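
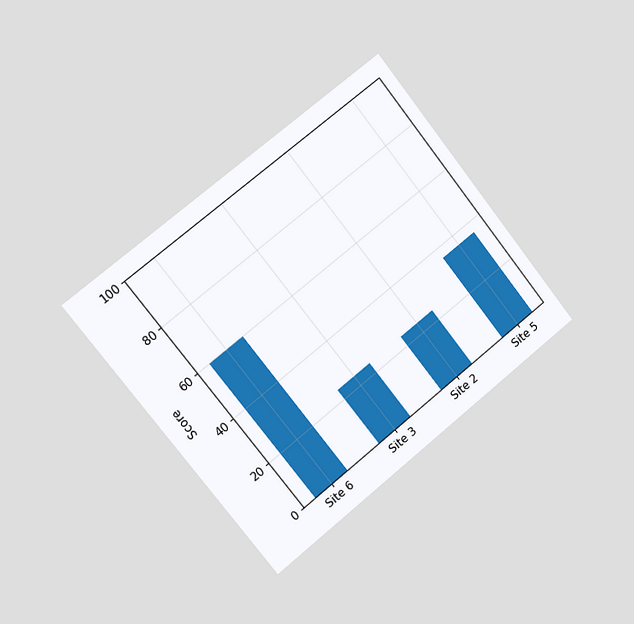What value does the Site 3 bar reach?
The chart is tilted about 38° counter-clockwise and viewed slightly from the left. Reading along the chart's y-axis, the Site 3 bar reaches 24.

24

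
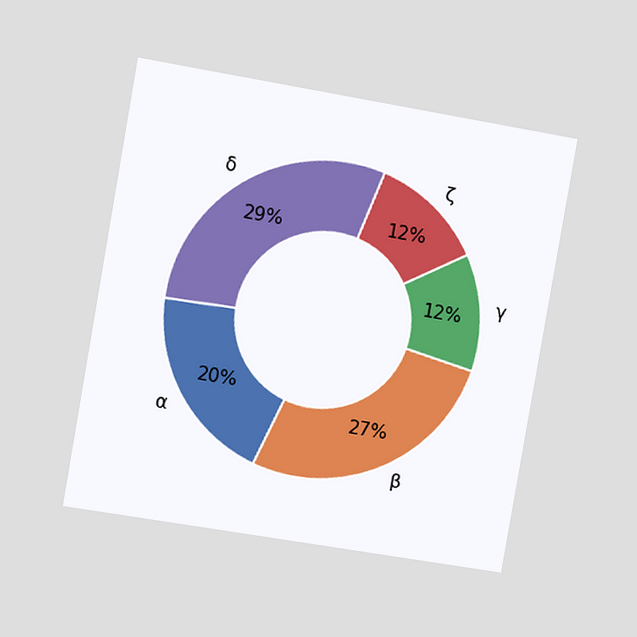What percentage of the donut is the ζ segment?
12%

The chart is tilted about 10° clockwise and viewed slightly from the left. The ζ segment takes up 12% of the ring.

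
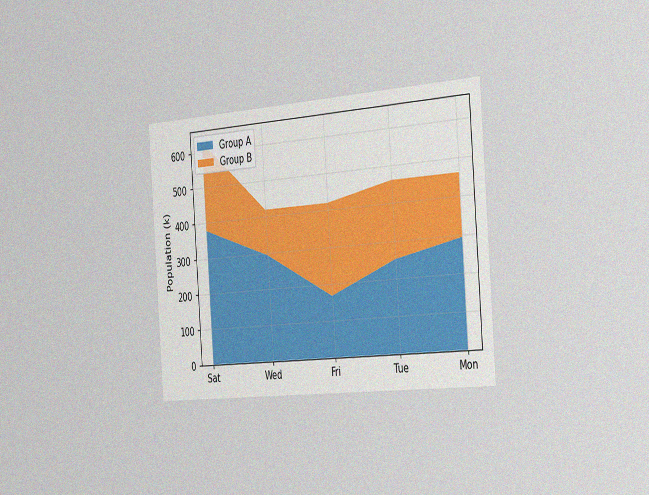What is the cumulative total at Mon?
462k

The chart is tilted about 4° counter-clockwise and viewed slightly from the right, with some photo noise. The stacked total at Mon reaches 462k.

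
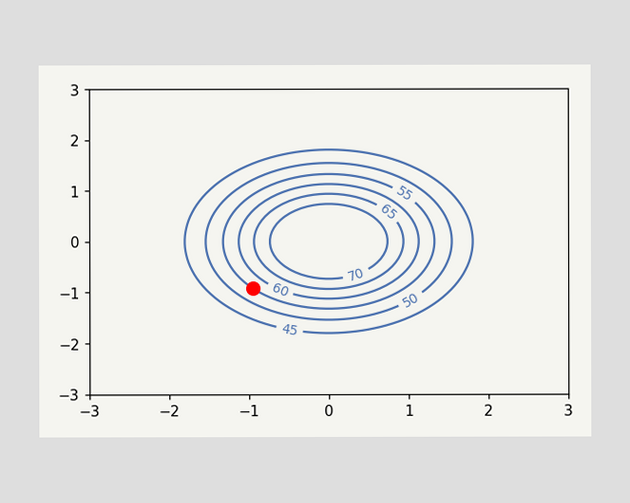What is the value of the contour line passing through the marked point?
The marked point sits on the contour labelled 55.

55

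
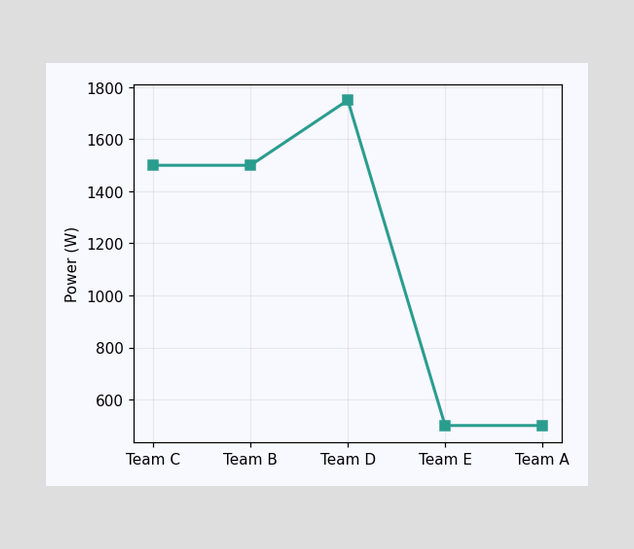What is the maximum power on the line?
The highest point is at Team D, and reading across to the y-axis gives 1750W.

1750W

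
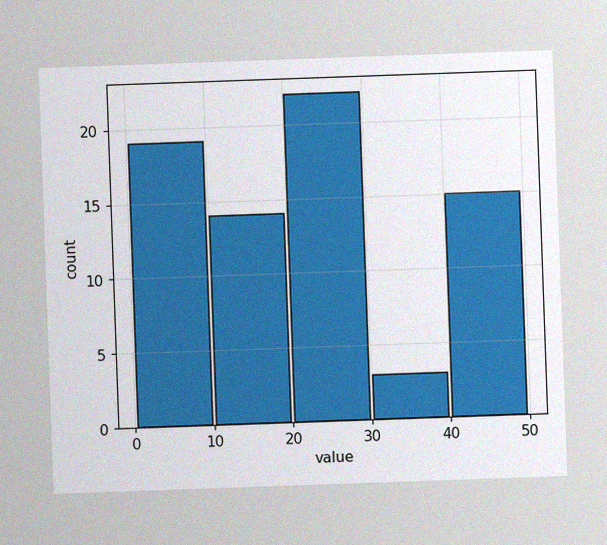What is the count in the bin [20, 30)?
22

The chart is tilted about 2° counter-clockwise, with some photo noise. The [20, 30) bin has height 22.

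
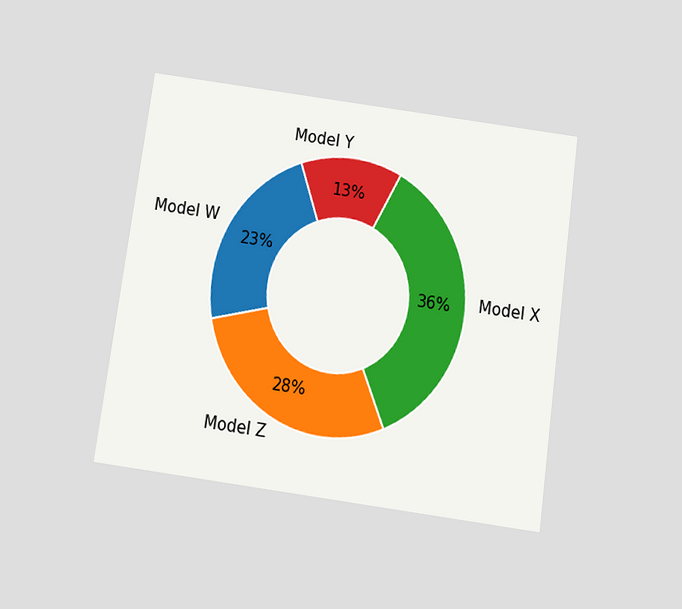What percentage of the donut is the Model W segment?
The chart is tilted about 8° clockwise and viewed slightly from below. The Model W segment takes up 23% of the ring.

23%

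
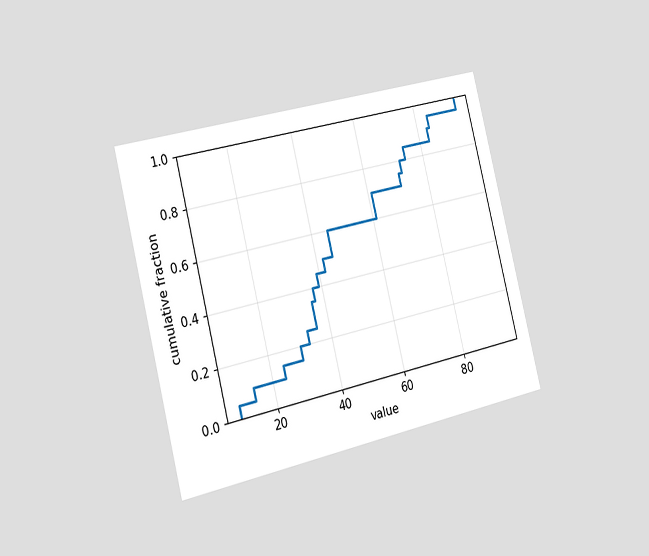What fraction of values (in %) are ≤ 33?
The chart is tilted about 14° counter-clockwise and viewed slightly from the left. At x=33 the ECDF step is at 25%.

25%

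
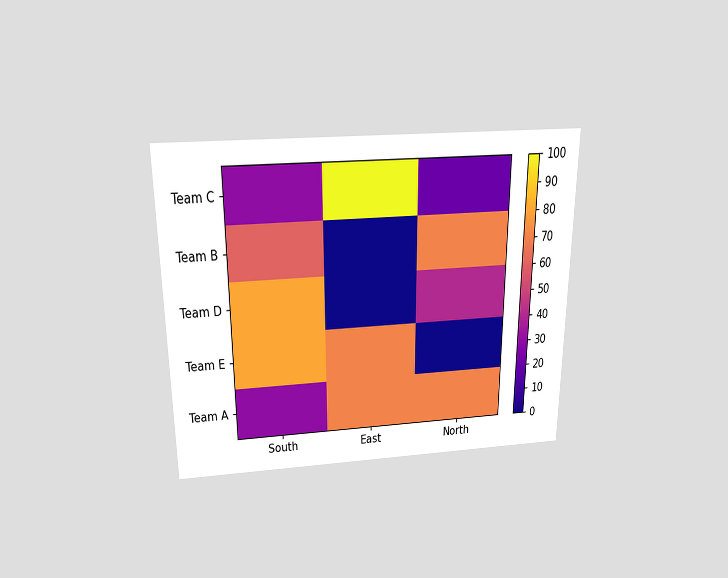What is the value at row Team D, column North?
The chart is viewed slightly from above. Matching cell (Team D, North) against the colorbar gives 40.

40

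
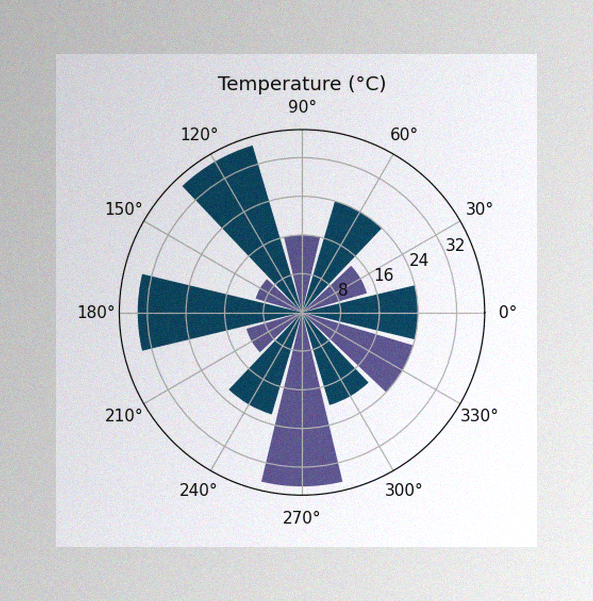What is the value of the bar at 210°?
The image has some photo noise and uneven lighting. The bar at 210° reaches 12°C on the radial axis.

12°C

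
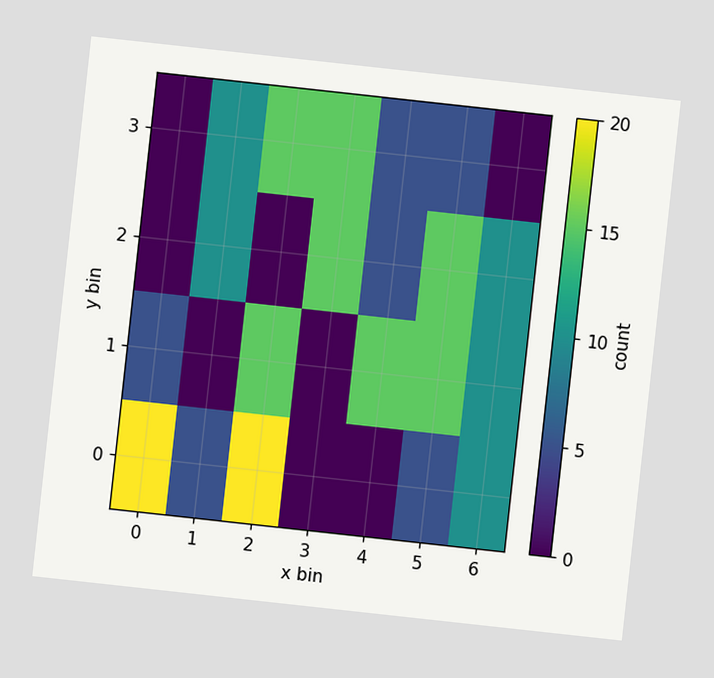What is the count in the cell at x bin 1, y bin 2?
The chart is tilted about 6° clockwise. Matching the cell (1, 2) against the colorbar gives 10.

10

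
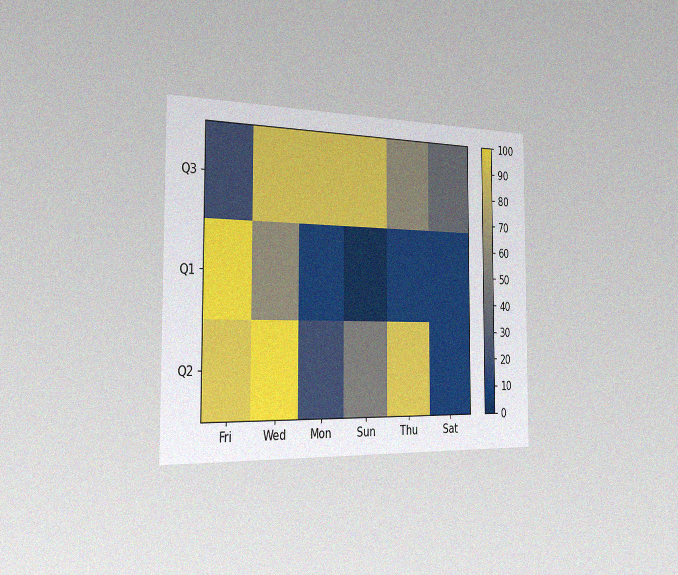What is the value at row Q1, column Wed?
The chart is viewed slightly from the left, with some photo noise. Matching cell (Q1, Wed) against the colorbar gives 60.

60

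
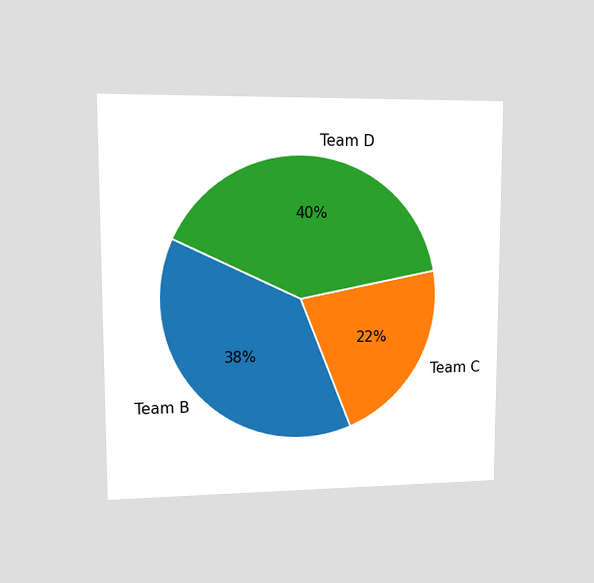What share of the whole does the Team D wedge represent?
The chart is viewed at a slight angle. The Team D slice takes up 40% of the pie.

40%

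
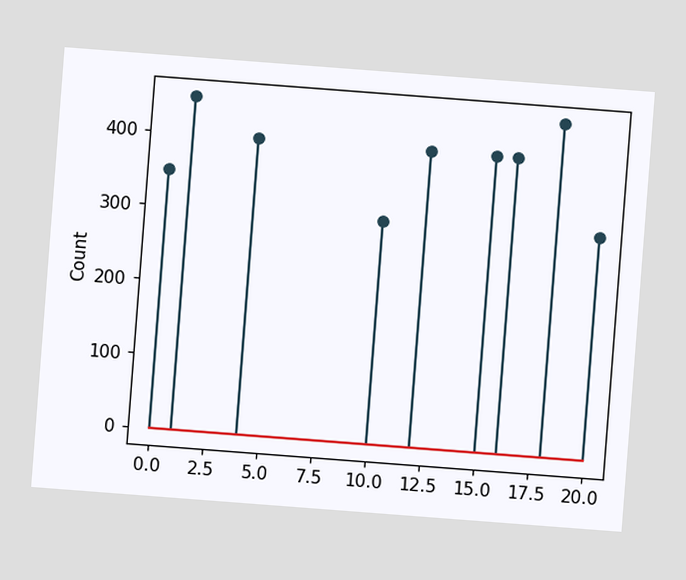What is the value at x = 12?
The chart is tilted about 4° clockwise. The stem at x=12 reaches 400.

400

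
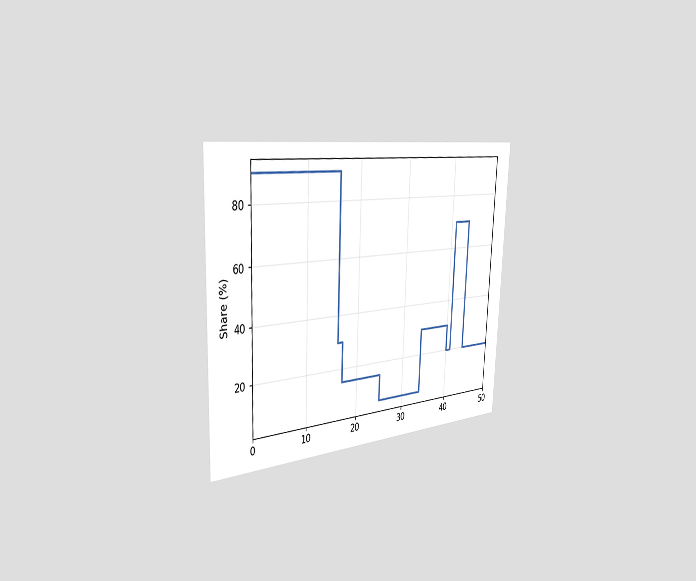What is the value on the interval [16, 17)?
30%

The chart is tilted about 2° clockwise and viewed slightly from the left. On [16, 17) the step sits at 30%.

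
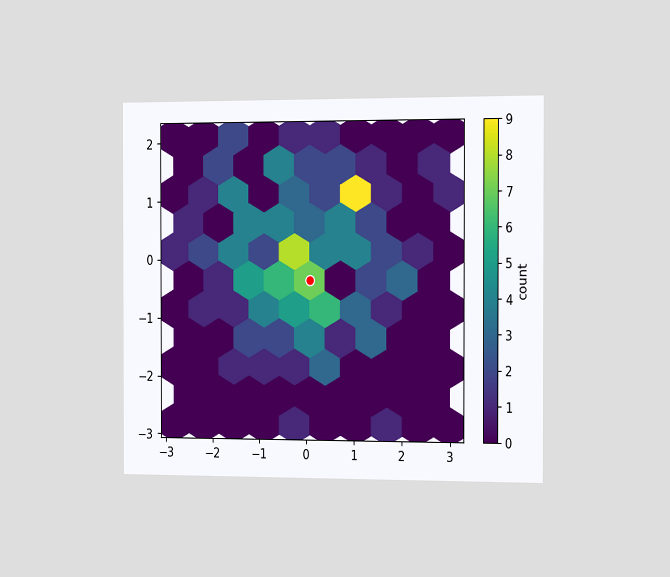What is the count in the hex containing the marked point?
7

The chart is viewed slightly from the right. The marked hex reads 7 on the colorbar.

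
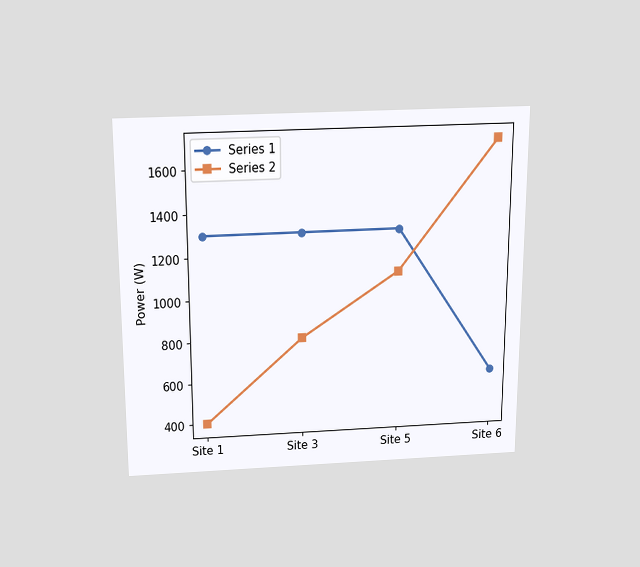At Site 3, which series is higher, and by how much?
The chart is viewed slightly from above. At Site 3, Series 1 sits above the other line by 500W.

Series 1, by 500W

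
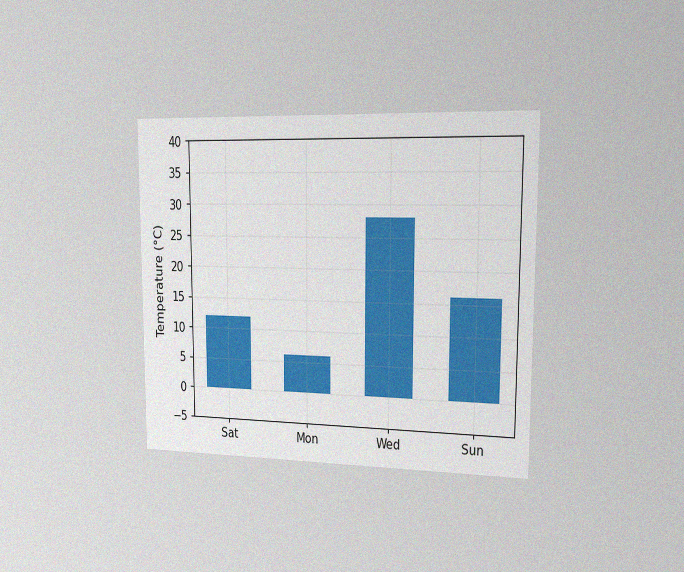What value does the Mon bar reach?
The chart is viewed slightly from the right, with some photo noise. Reading along the chart's y-axis, the Mon bar reaches 6°C.

6°C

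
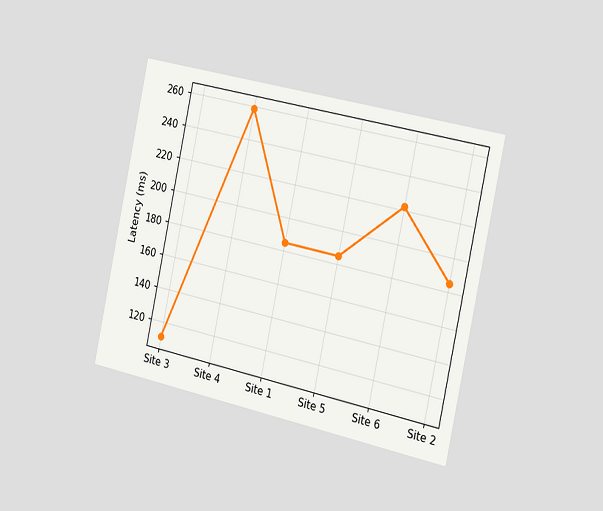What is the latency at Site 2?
The chart is tilted about 12° clockwise and viewed slightly from the right. At Site 2, the line is at 185ms.

185ms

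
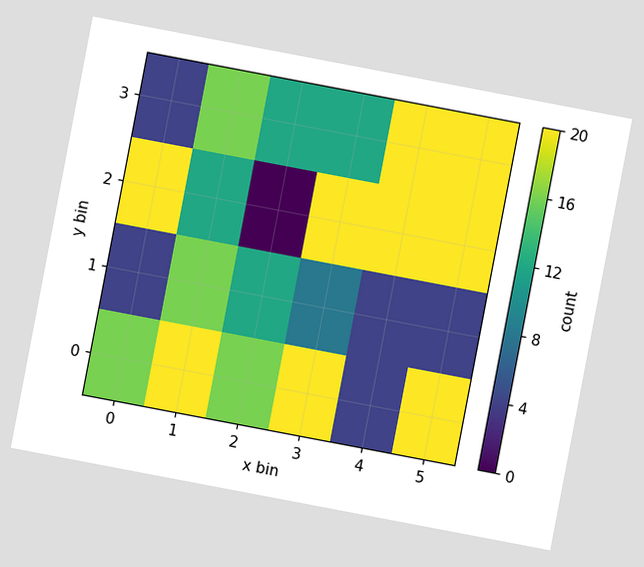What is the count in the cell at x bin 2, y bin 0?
The chart is tilted about 11° clockwise. Matching the cell (2, 0) against the colorbar gives 16.

16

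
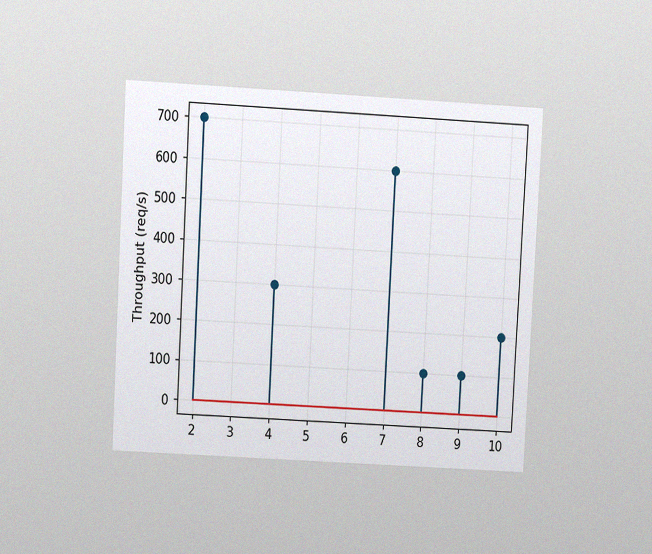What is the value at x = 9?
100req/s

The chart is tilted about 3° clockwise and viewed at a slight angle, with some photo noise. The stem at x=9 reaches 100req/s.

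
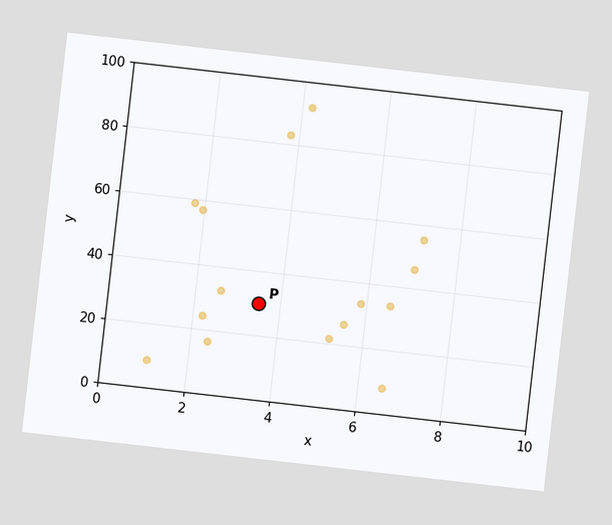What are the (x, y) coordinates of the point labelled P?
(3.5, 30)

The chart is tilted about 6° clockwise. Following the gridlines from P to each axis, P sits at (3.5, 30).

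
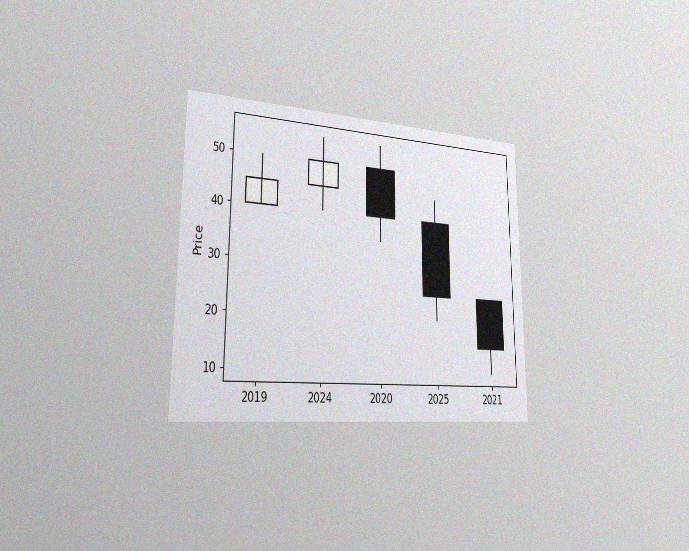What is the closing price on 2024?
The chart is viewed slightly from the left, with some photo noise. The 2024 candle closes at 50.

50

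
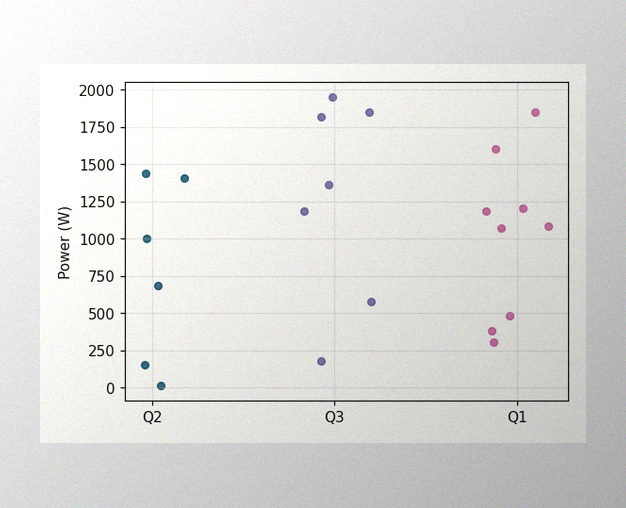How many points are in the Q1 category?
9

The image has some photo noise and uneven lighting. Counting the markers in the Q1 column gives 9.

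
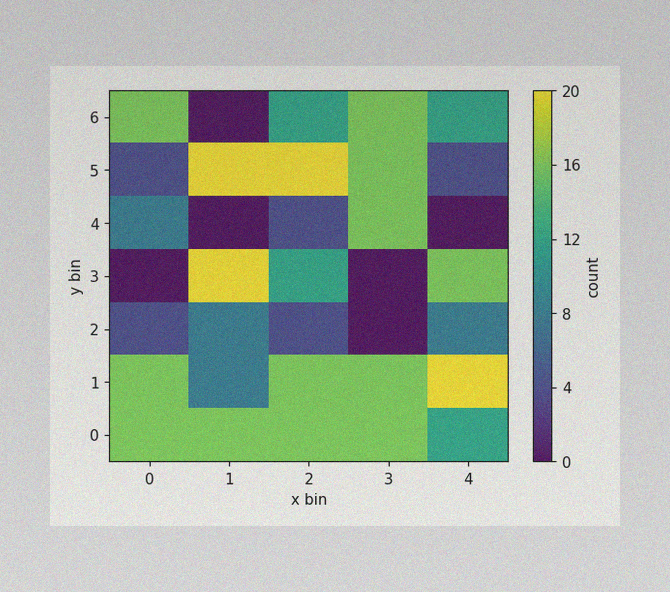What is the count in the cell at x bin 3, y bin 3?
The image has some photo noise and uneven lighting. Matching the cell (3, 3) against the colorbar gives 0.

0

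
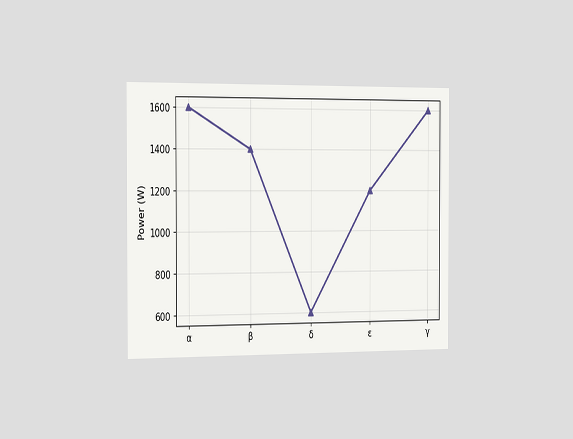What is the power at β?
1400W

The chart is viewed slightly from the left. At β, the line is at 1400W.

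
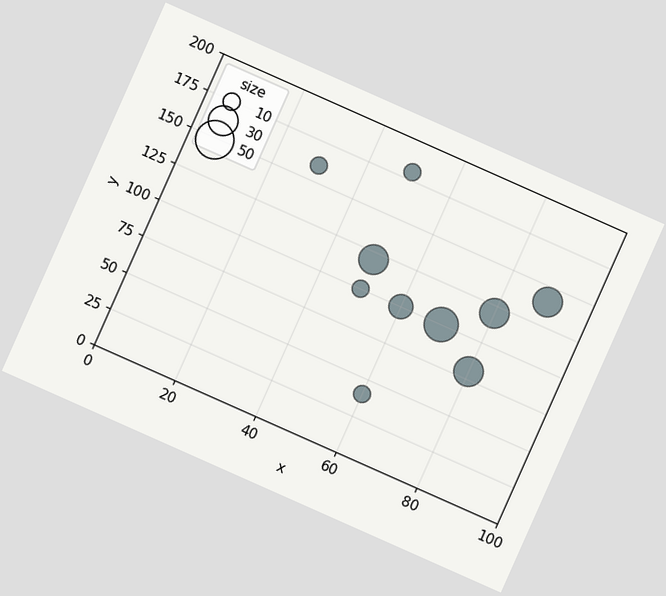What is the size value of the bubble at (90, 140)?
30

The chart is tilted about 24° clockwise. Matching the bubble at (90, 140) against the size legend gives 30.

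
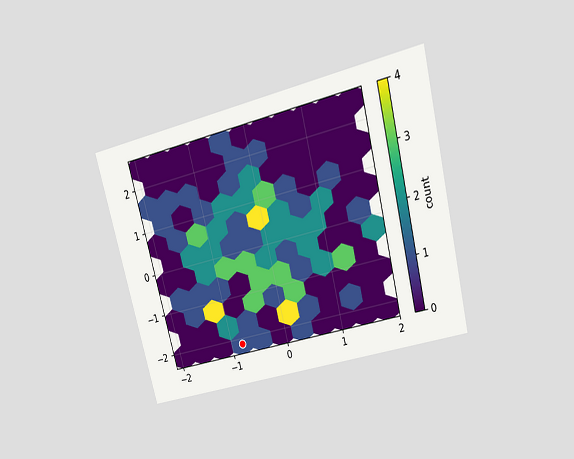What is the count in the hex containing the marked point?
The chart is tilted about 14° counter-clockwise and viewed at a slight angle. The marked hex reads 1 on the colorbar.

1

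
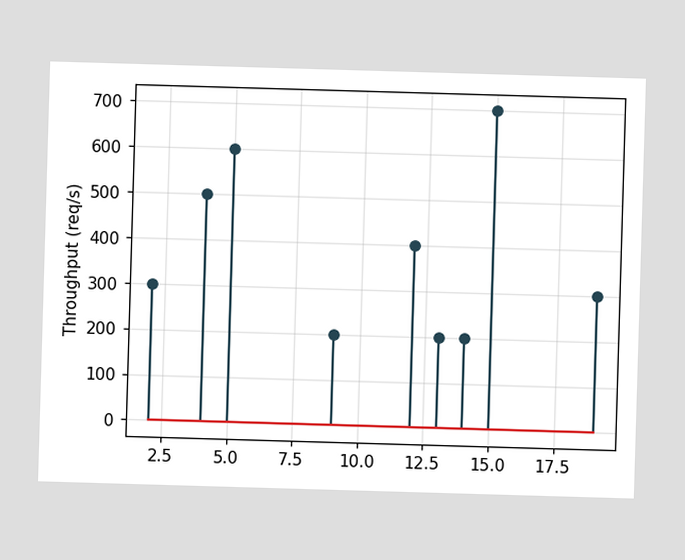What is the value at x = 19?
300req/s

The stem at x=19 reaches 300req/s.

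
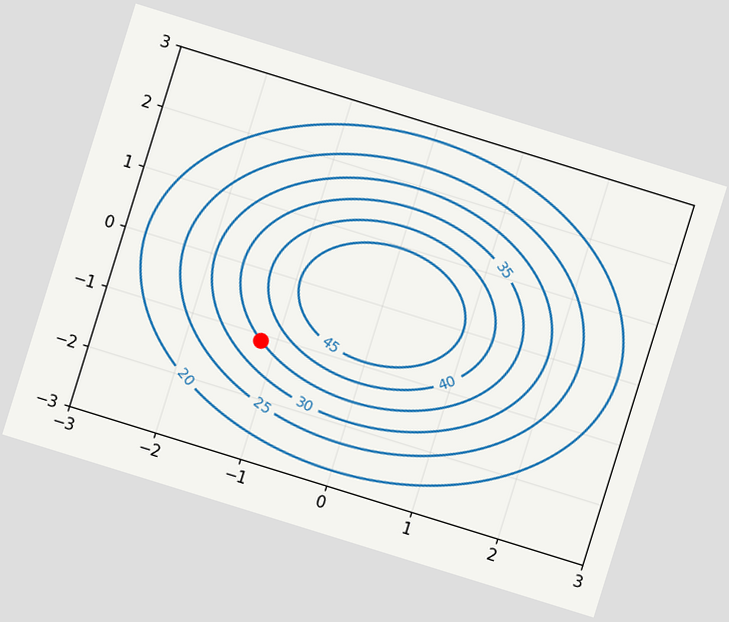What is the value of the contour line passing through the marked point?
35

The chart is tilted about 17° clockwise. The marked point sits on the contour labelled 35.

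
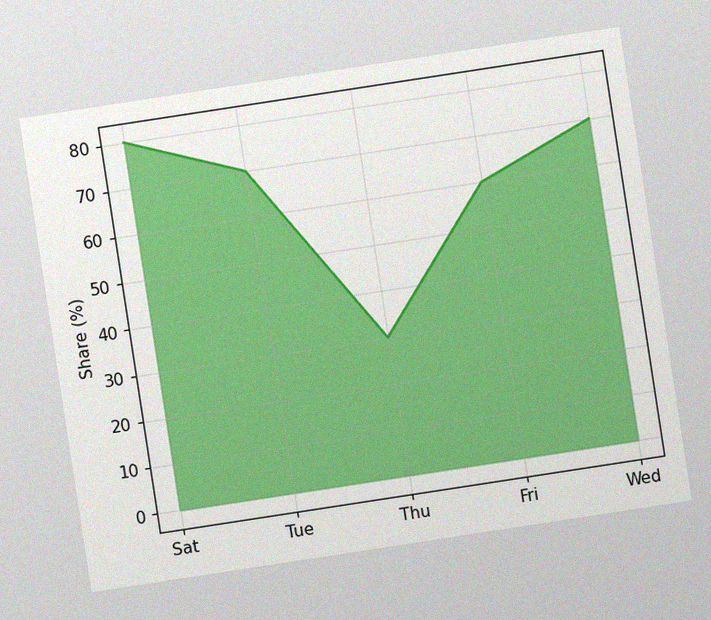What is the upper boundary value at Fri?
60%

The chart is tilted about 9° counter-clockwise, with some photo noise. At Fri the upper boundary is at 60%.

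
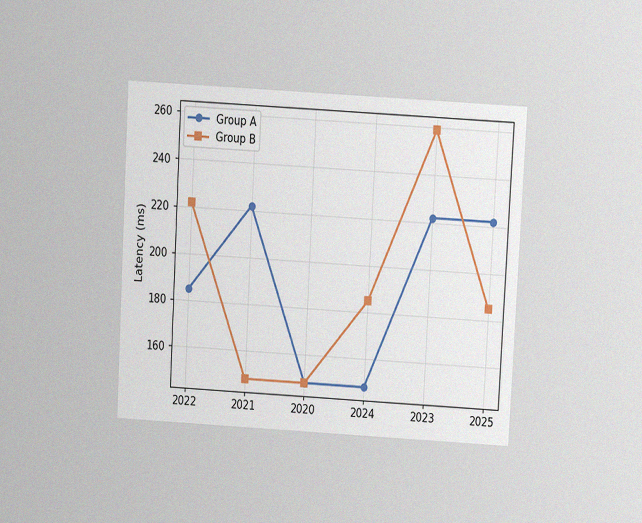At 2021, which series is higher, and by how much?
Group A, by 74ms

The chart is tilted about 3° clockwise and viewed slightly from above, with some photo noise. At 2021, Group A sits above the other line by 74ms.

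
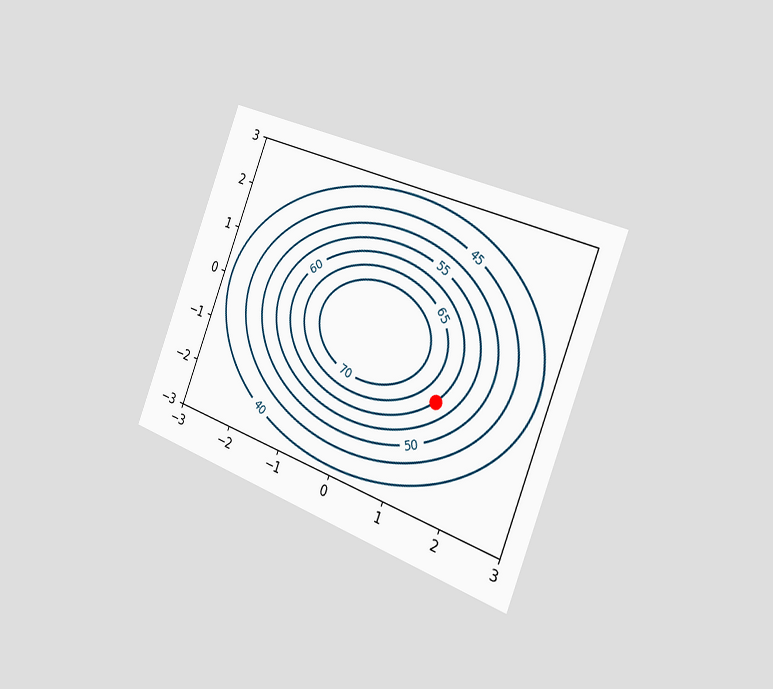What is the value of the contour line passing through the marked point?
60

The chart is tilted about 21° clockwise and viewed slightly from the right. The marked point sits on the contour labelled 60.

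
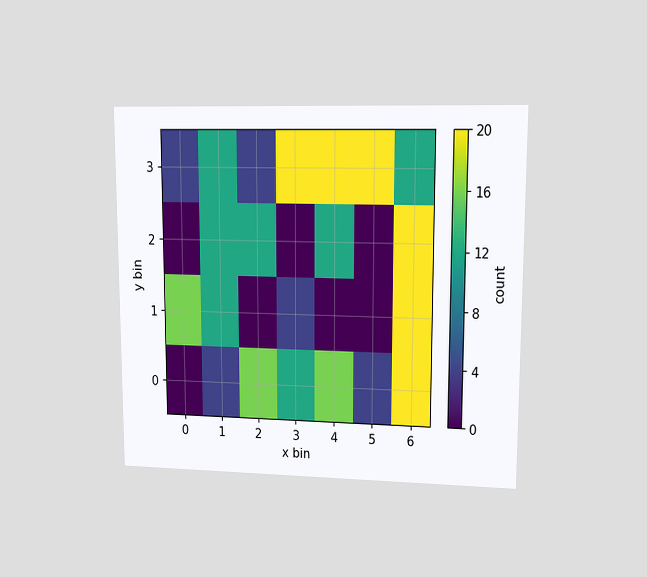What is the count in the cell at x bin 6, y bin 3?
The chart is viewed at a slight angle. Matching the cell (6, 3) against the colorbar gives 12.

12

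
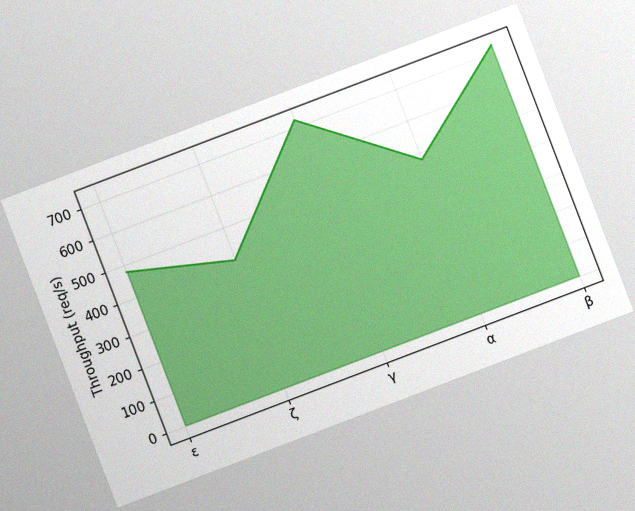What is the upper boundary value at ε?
480req/s

The chart is tilted about 21° counter-clockwise, with some photo noise. At ε the upper boundary is at 480req/s.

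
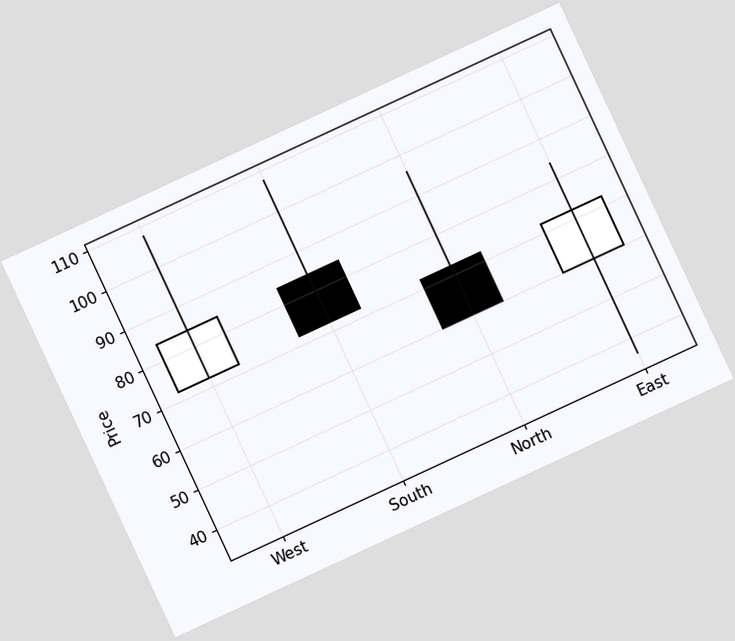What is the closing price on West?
84

The chart is tilted about 25° counter-clockwise. The West candle closes at 84.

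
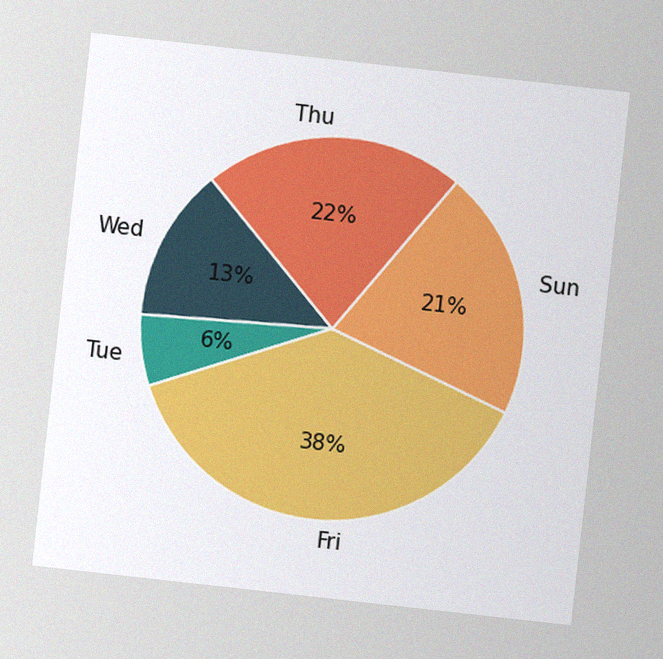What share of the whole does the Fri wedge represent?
The chart is tilted about 6° clockwise, with some photo noise. The Fri slice takes up 38% of the pie.

38%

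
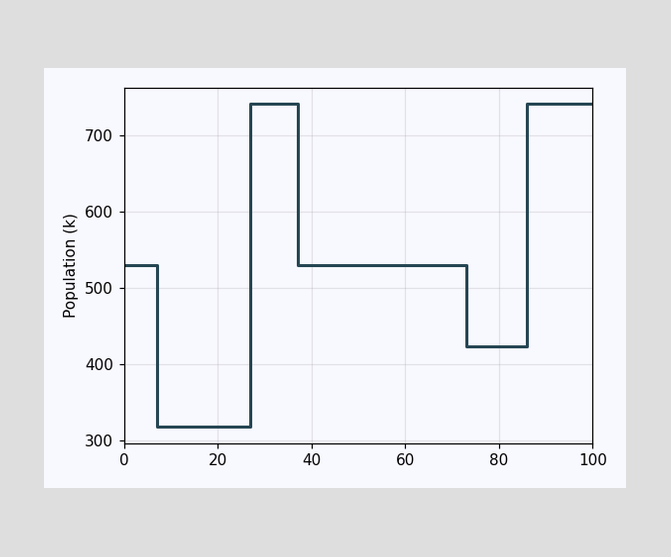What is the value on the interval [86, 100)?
On [86, 100) the step sits at 742k.

742k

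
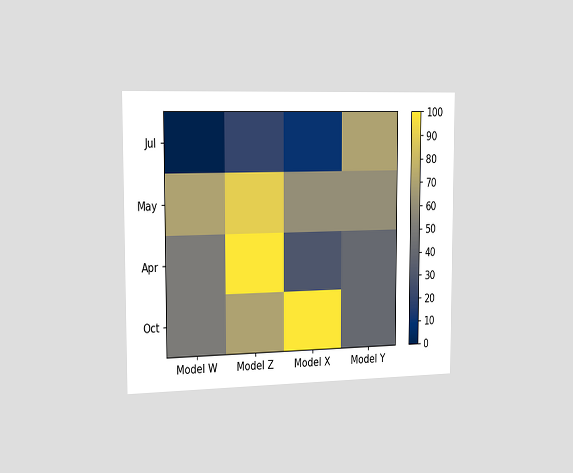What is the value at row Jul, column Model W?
The chart is viewed slightly from the left. Matching cell (Jul, Model W) against the colorbar gives 0.

0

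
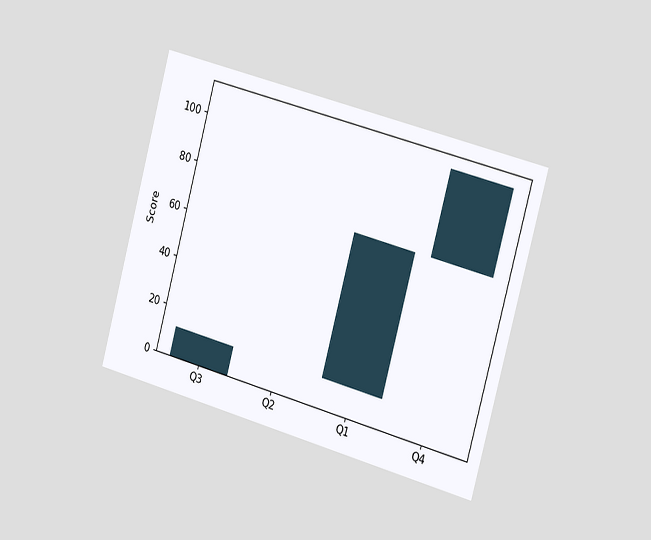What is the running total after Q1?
The chart is tilted about 15° clockwise and viewed slightly from the right. After Q1 the running total reaches 72.

72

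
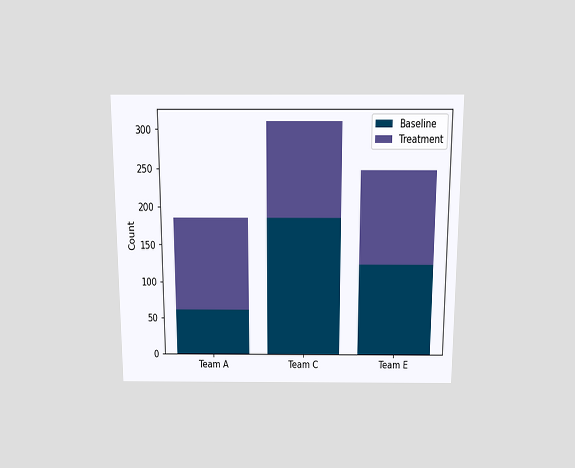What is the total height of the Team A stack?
The chart is viewed slightly from above. The Team A stack's top reaches 186 on the y-axis.

186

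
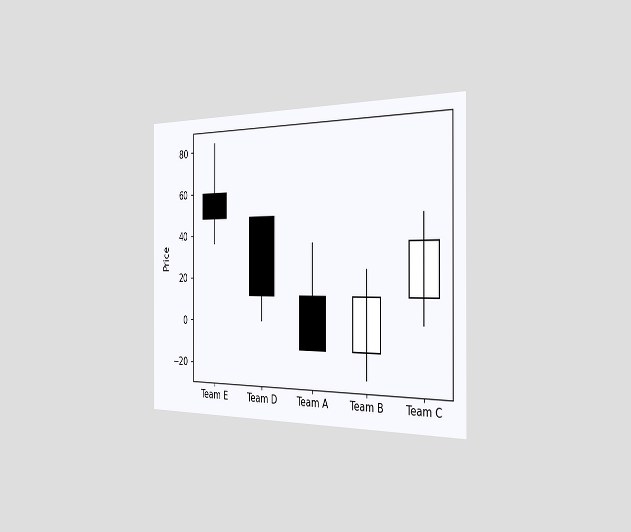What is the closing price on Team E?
48

The chart is viewed slightly from the right. The Team E candle closes at 48.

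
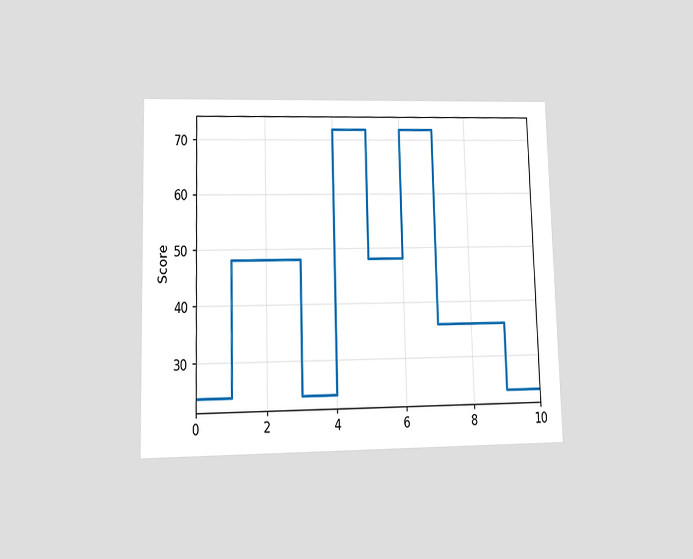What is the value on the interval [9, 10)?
The chart is viewed at a slight angle. On [9, 10) the step sits at 24.

24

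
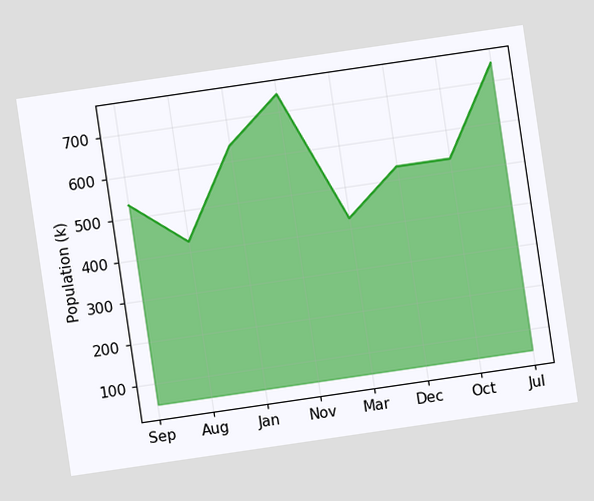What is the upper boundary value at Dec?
The chart is tilted about 8° counter-clockwise. At Dec the upper boundary is at 530k.

530k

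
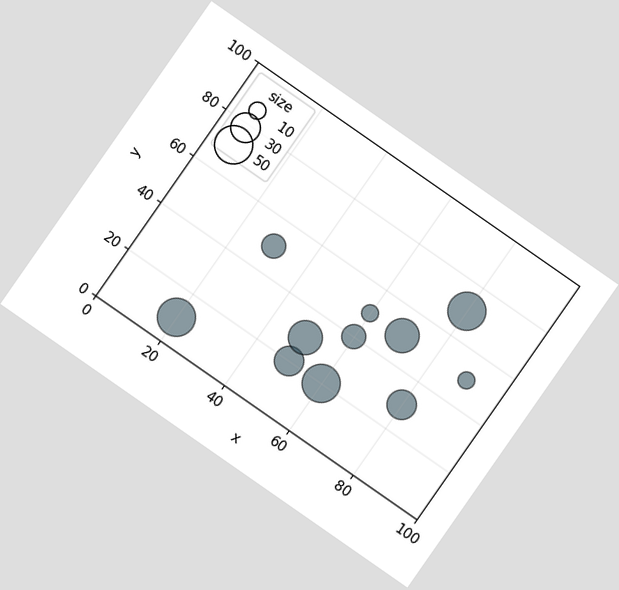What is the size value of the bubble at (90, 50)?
10

The chart is tilted about 35° clockwise. Matching the bubble at (90, 50) against the size legend gives 10.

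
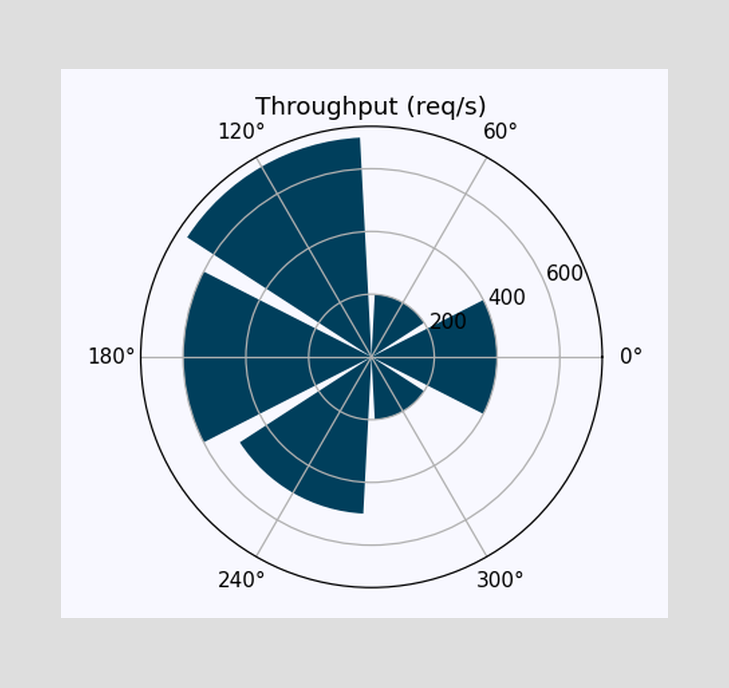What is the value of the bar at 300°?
200req/s

The bar at 300° reaches 200req/s on the radial axis.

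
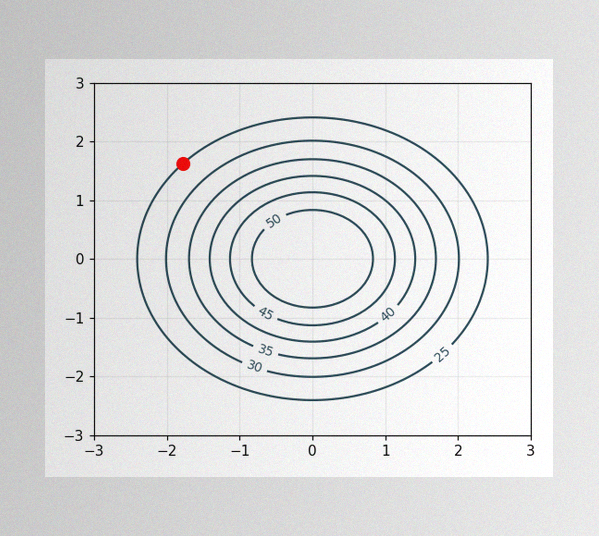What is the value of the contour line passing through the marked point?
25

The image has some photo noise and uneven lighting. The marked point sits on the contour labelled 25.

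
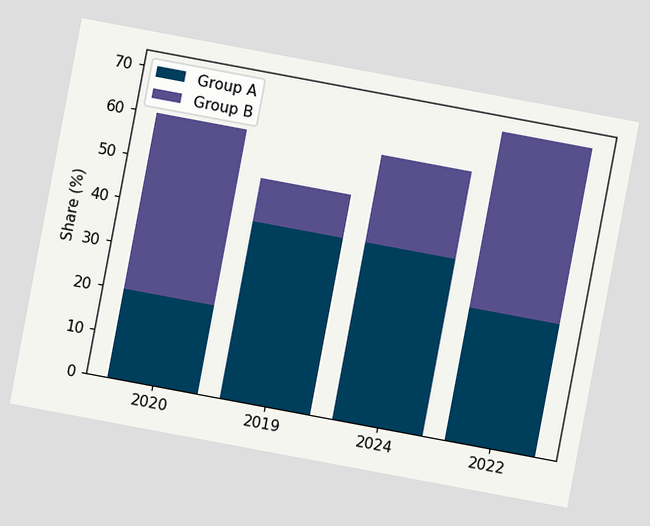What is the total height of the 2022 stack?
The chart is tilted about 11° clockwise. The 2022 stack's top reaches 70% on the y-axis.

70%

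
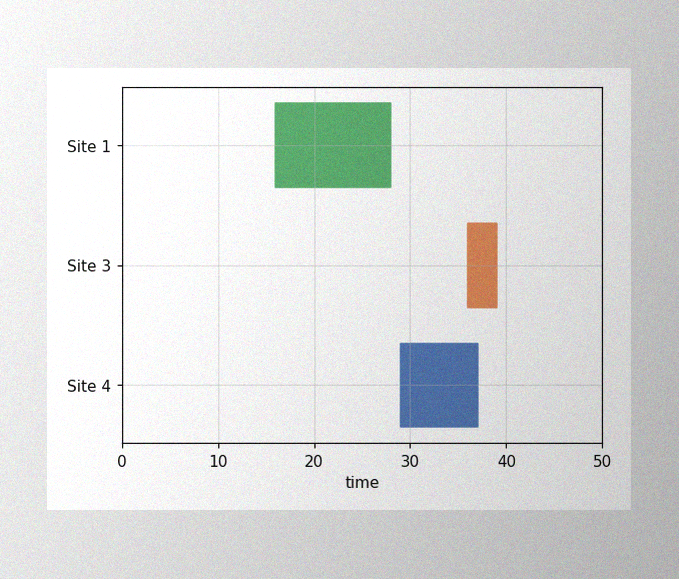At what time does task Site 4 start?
The image has some photo noise and uneven lighting. The Site 4 bar begins at t=29.

29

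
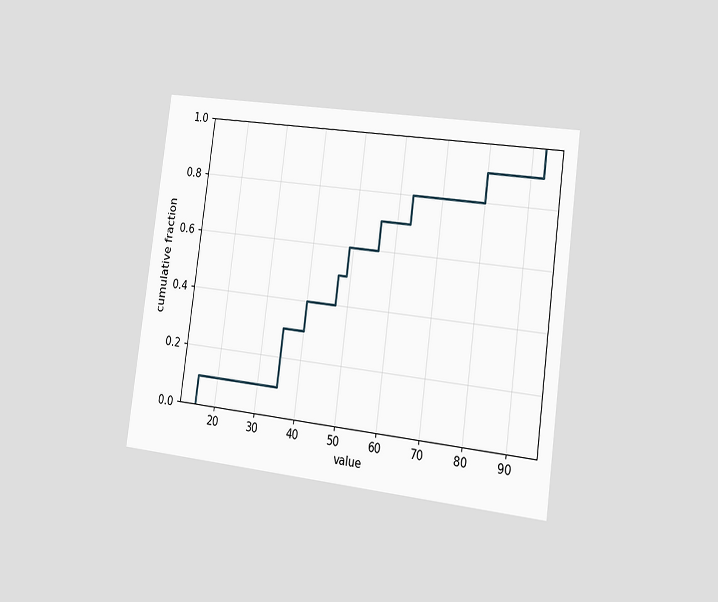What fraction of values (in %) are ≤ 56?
70%

The chart is tilted about 7° clockwise and viewed slightly from the right. At x=56 the ECDF step is at 70%.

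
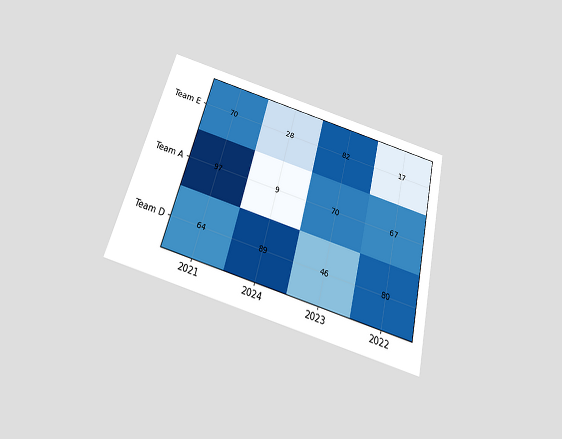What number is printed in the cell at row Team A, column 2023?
70

The chart is tilted about 14° clockwise and viewed slightly from below. The (Team A, 2023) cell reads 70.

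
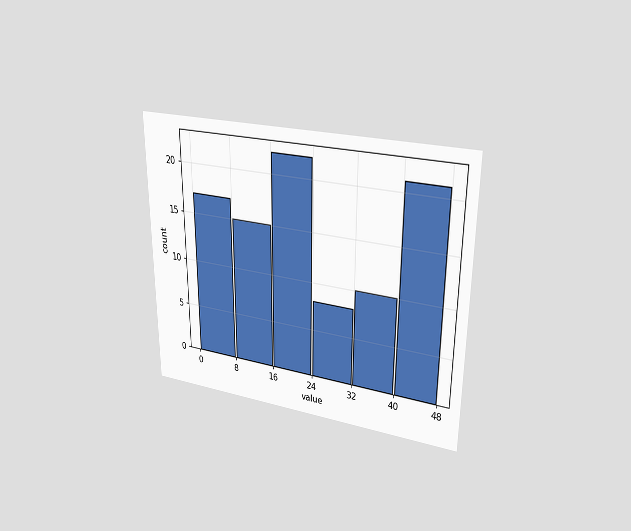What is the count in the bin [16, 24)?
22

The chart is viewed at a slight angle. The [16, 24) bin has height 22.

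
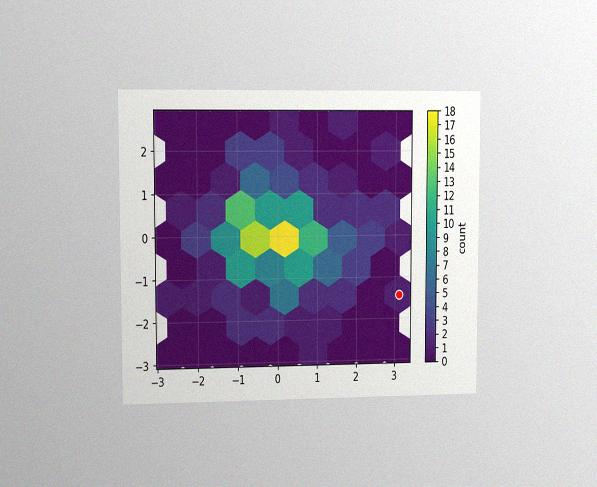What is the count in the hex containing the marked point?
1

The chart is viewed slightly from the left, with some photo noise. The marked hex reads 1 on the colorbar.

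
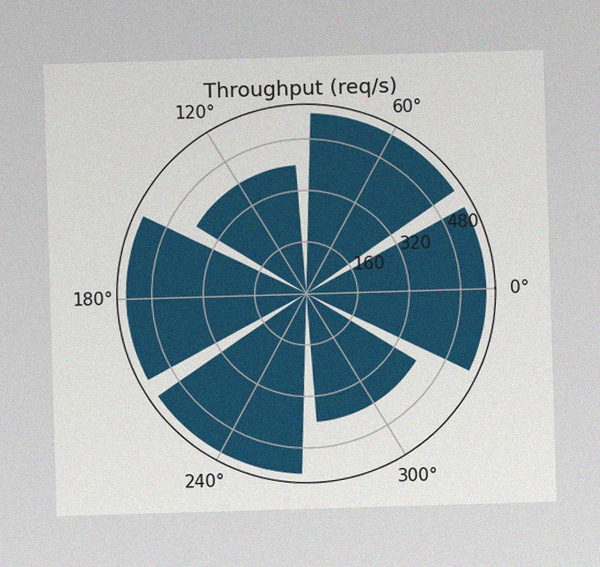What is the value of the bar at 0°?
560req/s

The image has some photo noise and uneven lighting. The bar at 0° reaches 560req/s on the radial axis.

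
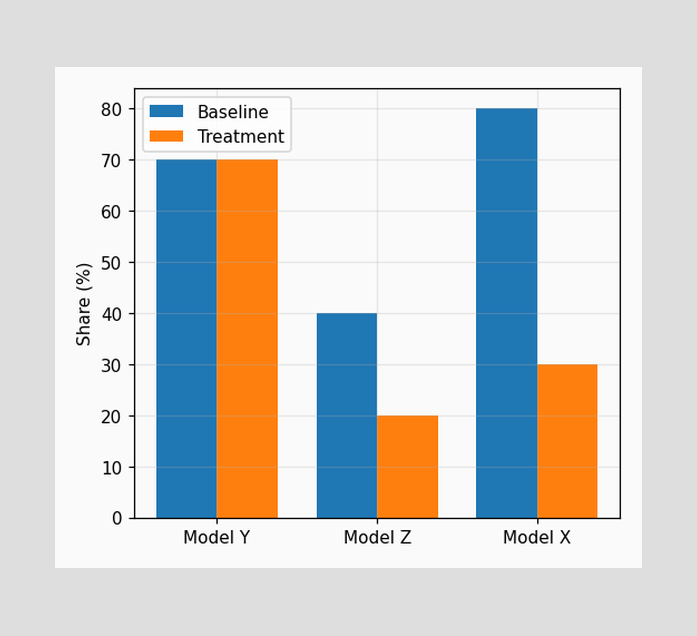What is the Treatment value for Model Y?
The Treatment bar at Model Y reaches 70% on the y-axis.

70%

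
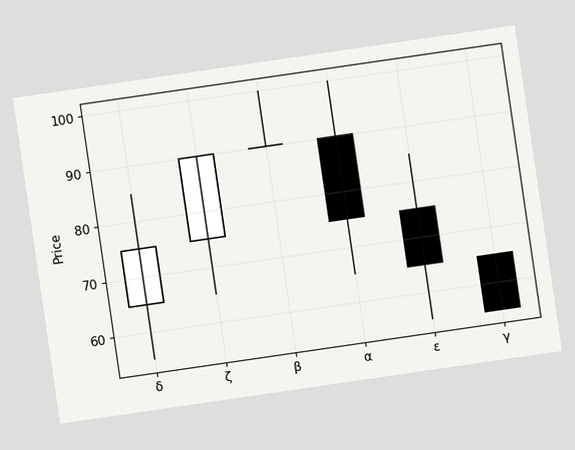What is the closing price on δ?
75

The chart is tilted about 8° counter-clockwise. The δ candle closes at 75.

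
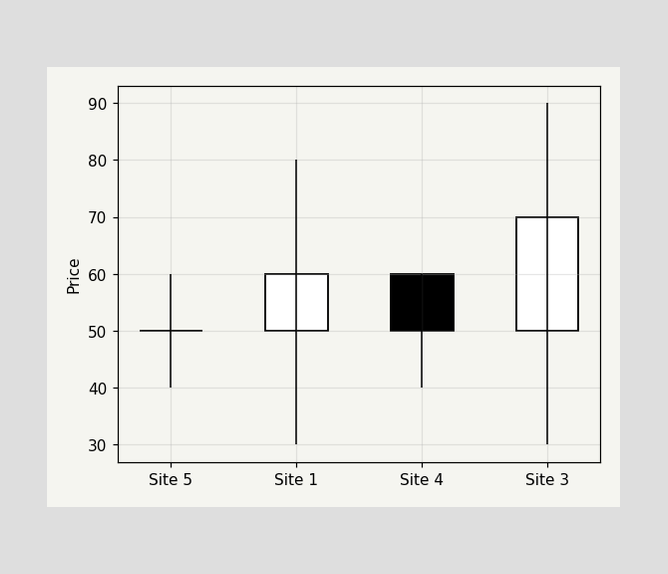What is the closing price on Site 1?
The Site 1 candle closes at 60.

60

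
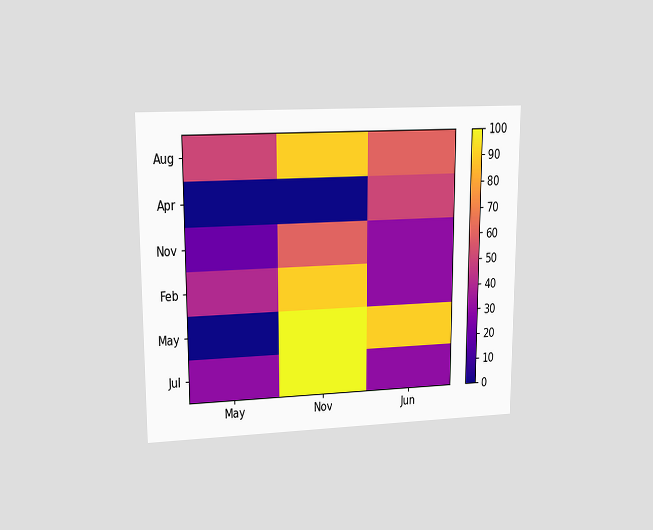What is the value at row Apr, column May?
0

The chart is viewed at a slight angle. Matching cell (Apr, May) against the colorbar gives 0.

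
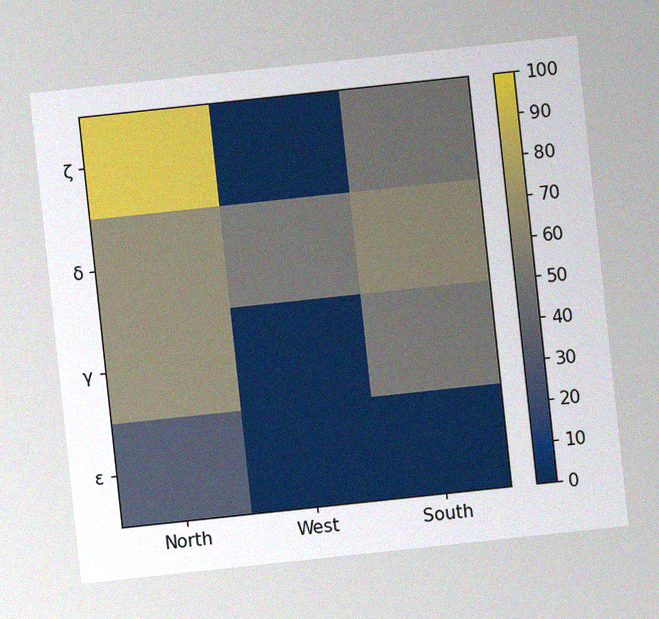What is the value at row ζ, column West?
0

The chart is tilted about 6° counter-clockwise, with some photo noise. Matching cell (ζ, West) against the colorbar gives 0.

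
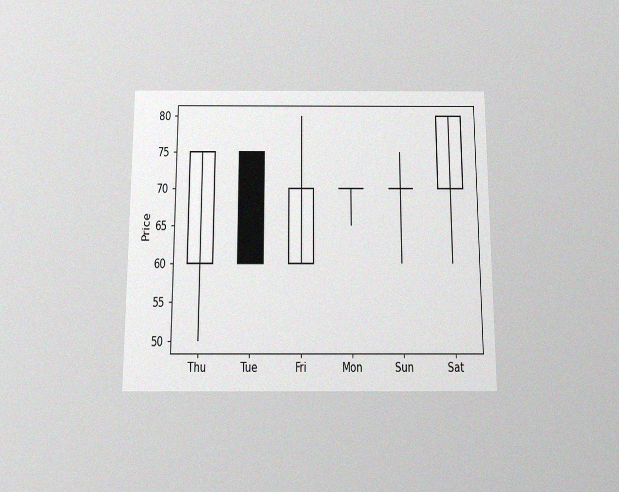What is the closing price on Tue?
60

The chart is viewed slightly from below, with some photo noise. The Tue candle closes at 60.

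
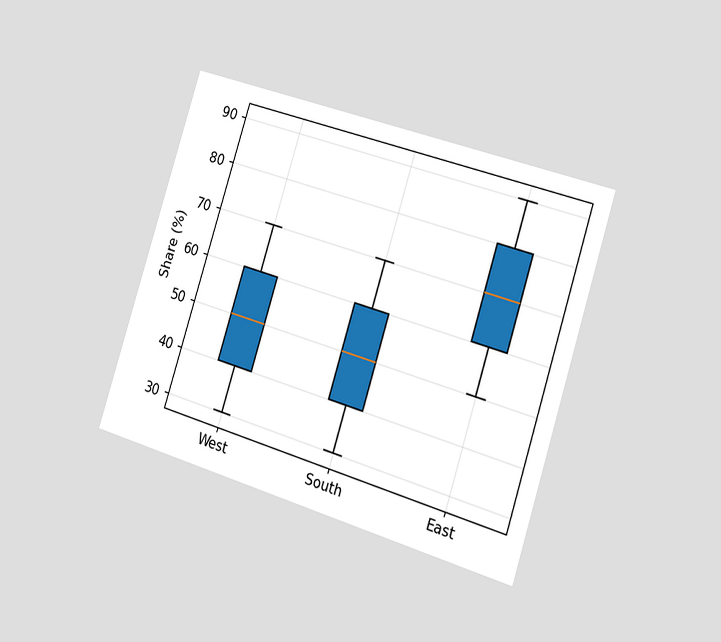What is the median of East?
The chart is tilted about 17° clockwise and viewed slightly from the right. The median line in the East box sits at 70%.

70%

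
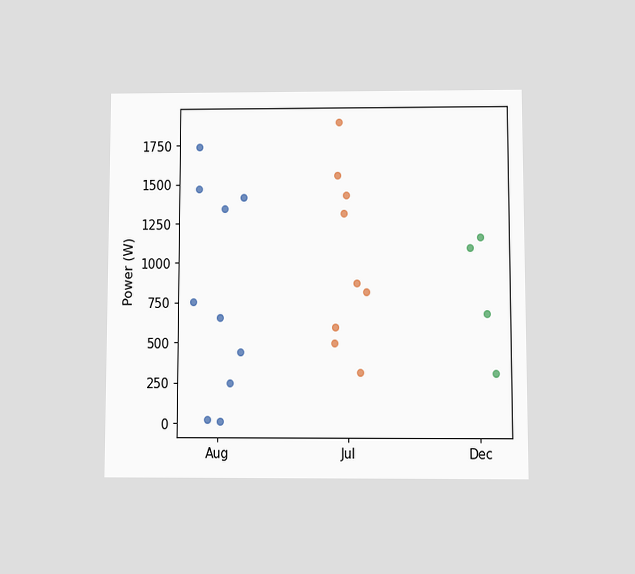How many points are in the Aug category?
10

The chart is viewed at a slight angle. Counting the markers in the Aug column gives 10.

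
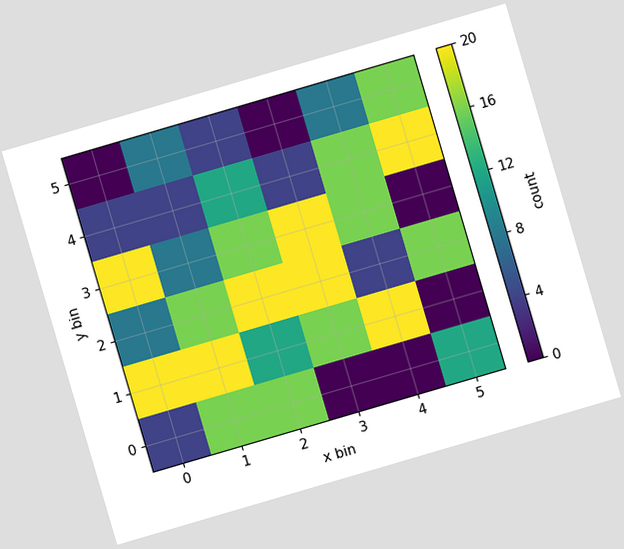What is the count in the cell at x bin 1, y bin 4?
4

The chart is tilted about 16° counter-clockwise. Matching the cell (1, 4) against the colorbar gives 4.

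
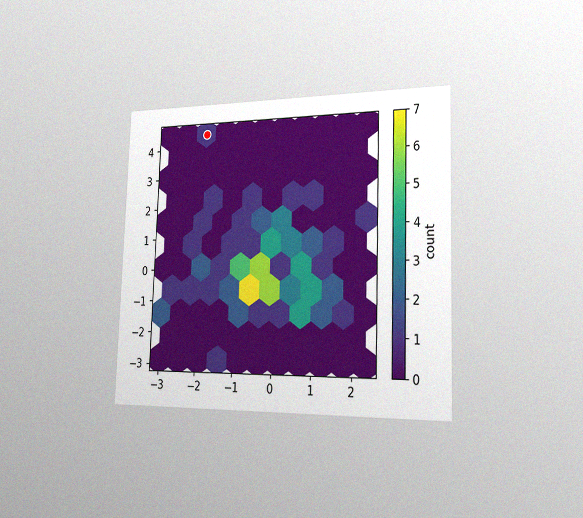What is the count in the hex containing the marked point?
1

The chart is viewed slightly from the right, with some photo noise. The marked hex reads 1 on the colorbar.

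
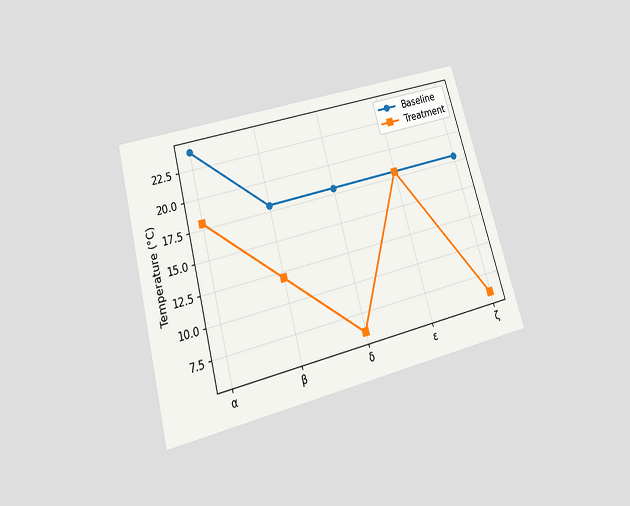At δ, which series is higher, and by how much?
The chart is tilted about 15° counter-clockwise and viewed slightly from below. At δ, Baseline sits above the other line by 12°C.

Baseline, by 12°C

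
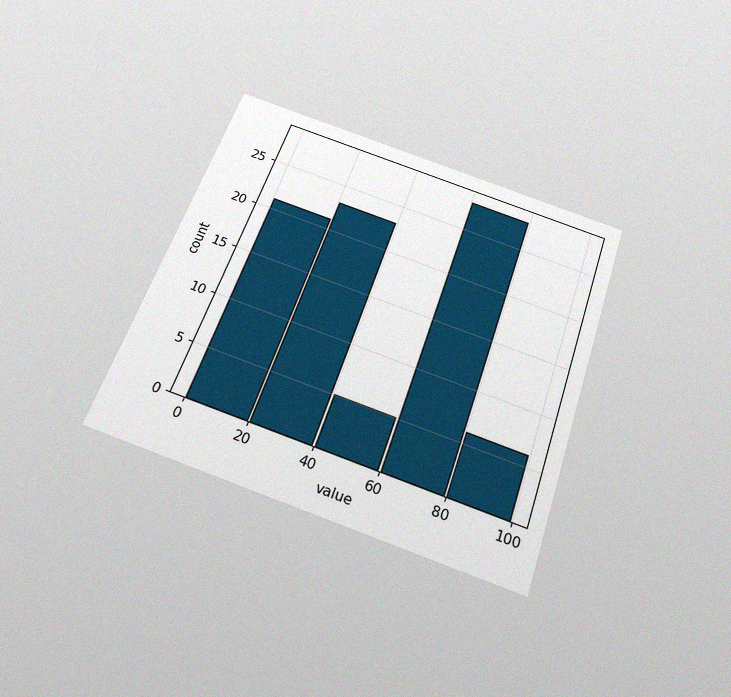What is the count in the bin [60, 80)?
28

The chart is tilted about 19° clockwise and viewed slightly from below, with some photo noise. The [60, 80) bin has height 28.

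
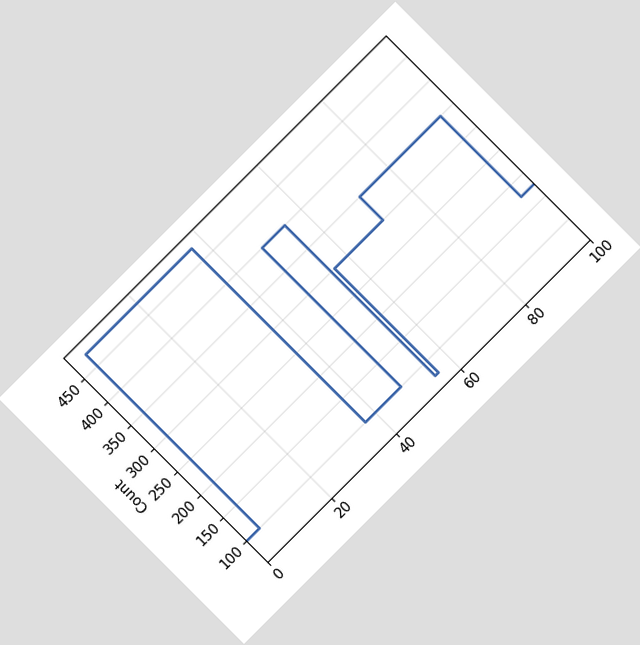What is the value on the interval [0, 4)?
The chart is tilted about 45° counter-clockwise. On [0, 4) the step sits at 100.

100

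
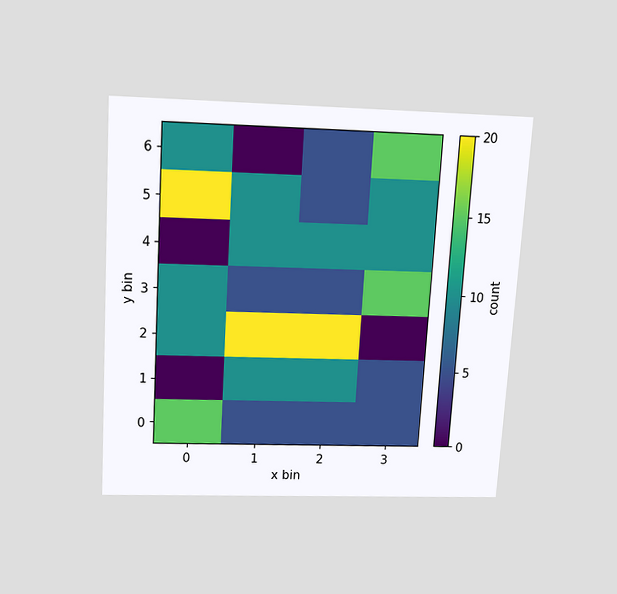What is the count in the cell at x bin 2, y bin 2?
The chart is tilted about 3° clockwise and viewed slightly from above. Matching the cell (2, 2) against the colorbar gives 20.

20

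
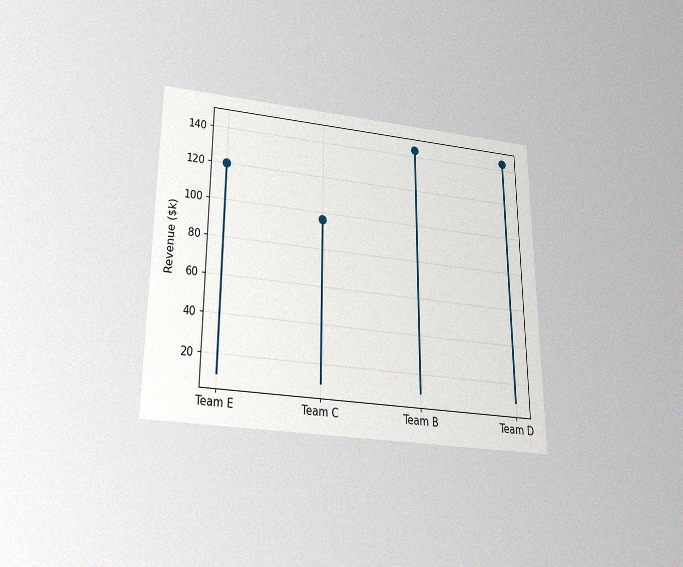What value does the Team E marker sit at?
$120k

The chart is viewed slightly from below, with some photo noise. The Team E marker sits at $120k.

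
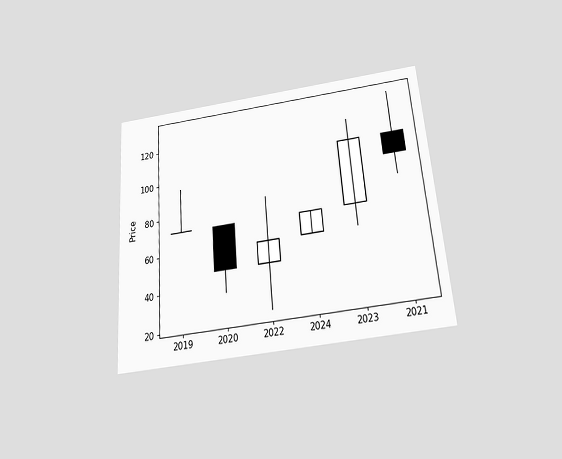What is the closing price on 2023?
The chart is tilted about 5° counter-clockwise and viewed slightly from below. The 2023 candle closes at 108.

108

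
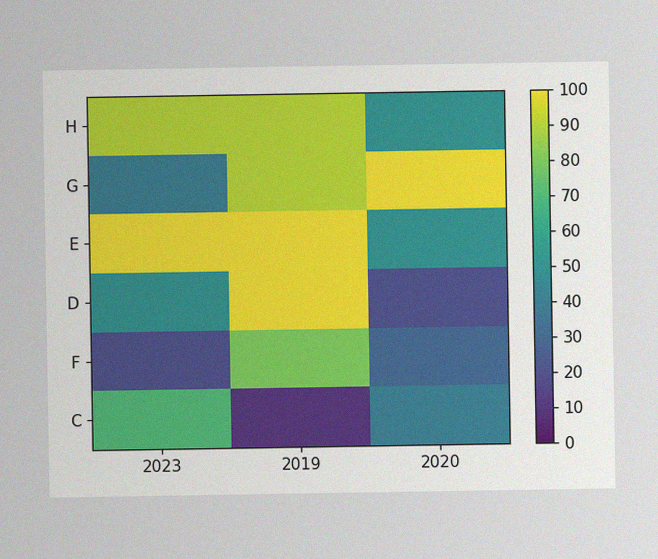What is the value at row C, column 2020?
The image has some photo noise and uneven lighting. Matching cell (C, 2020) against the colorbar gives 40.

40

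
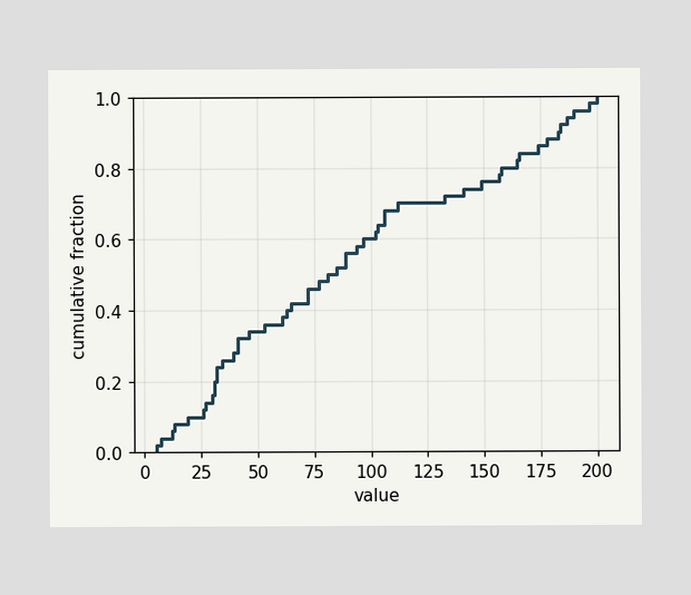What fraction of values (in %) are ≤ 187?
94%

At x=187 the ECDF step is at 94%.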